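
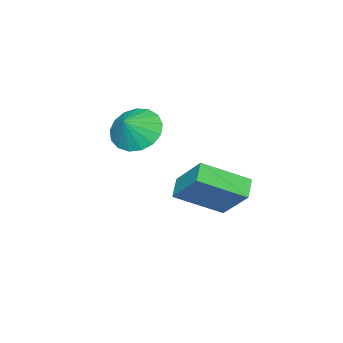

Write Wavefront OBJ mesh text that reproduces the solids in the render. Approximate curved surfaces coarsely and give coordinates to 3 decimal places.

v -3.19 3.714 -1.543
v -3.878 3.442 -1.146
v -2.895 4.805 -0.287
v -3.583 4.533 0.111
v -2.157 2.407 -0.651
v -2.845 2.135 -0.253
v -1.862 3.498 0.606
v -2.55 3.226 1.003
v -3.293 0.279 1.307
v -2.614 0.445 0.649
v -2.547 0.261 2.073
v -2.743 0.866 0.783
v -2.997 1.151 1.038
v -3.32 1.237 1.354
v -3.636 1.103 1.659
v -3.874 0.78 1.884
v -3.979 0.343 1.976
v -3.926 -0.11 1.915
v -3.729 -0.473 1.715
v -3.432 -0.665 1.421
v -3.103 -0.64 1.101
v -2.818 -0.405 0.828
v -2.641 -0.013 0.665
f 2 4 1
f 5 2 1
f 1 4 3
f 3 5 1
f 2 8 4
f 6 2 5
f 6 8 2
f 4 8 3
f 7 5 3
f 3 8 7
f 7 6 5
f 8 6 7
f 10 9 12
f 10 12 11
f 12 9 13
f 12 13 11
f 13 9 14
f 13 14 11
f 14 9 15
f 14 15 11
f 15 9 16
f 15 16 11
f 16 9 17
f 16 17 11
f 17 9 18
f 17 18 11
f 18 9 19
f 18 19 11
f 19 9 20
f 19 20 11
f 20 9 21
f 20 21 11
f 21 9 22
f 21 22 11
f 22 9 23
f 22 23 11
f 23 9 10
f 23 10 11



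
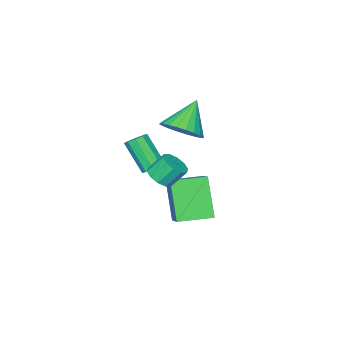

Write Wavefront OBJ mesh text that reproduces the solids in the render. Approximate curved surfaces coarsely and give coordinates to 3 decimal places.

v -0.411 -0.395 -1.899
v 0.61 0.873 -0.862
v 0.221 0.61 -3.751
v 1.242 1.878 -2.714
v 0.898 -1.378 -1.986
v 1.919 -0.11 -0.949
v 1.53 -0.373 -3.838
v 2.551 0.895 -2.801
v 1.562 -1.446 -0.929
v 2.124 -1.374 -0.872
v 2.121 -2.483 0.546
v 1.558 -2.554 0.489
v 1.934 -1.106 -0.663
v 1.931 -2.215 0.755
v 1.569 -0.997 -0.578
v 1.566 -2.105 0.84
v 1.201 -1.097 -0.658
v 1.198 -2.206 0.761
v 1.002 -1.361 -0.864
v 0.999 -2.47 0.554
v 1.064 -1.664 -1.101
v 1.061 -2.773 0.317
v 1.359 -1.865 -1.258
v 1.356 -2.974 0.161
v 1.749 -1.87 -1.26
v 1.746 -2.979 0.158
v 2.051 -1.676 -1.108
v 2.048 -2.785 0.31
v 3.922 1.224 0.836
v 4.351 0.921 1.252
v 3.867 1.372 2.08
v 3.438 1.676 1.664
v 4.512 1.287 1.147
v 4.028 1.739 1.975
v 4.448 1.63 0.923
v 3.964 2.081 1.751
v 4.183 1.817 0.666
v 3.7 2.269 1.493
v 3.819 1.778 0.474
v 3.335 2.23 1.301
v 3.493 1.528 0.42
v 3.009 1.979 1.248
v 3.332 1.161 0.525
v 2.848 1.613 1.353
v 3.396 0.819 0.749
v 2.912 1.27 1.577
v 3.66 0.631 1.007
v 3.177 1.083 1.834
v 4.025 0.67 1.199
v 3.541 1.122 2.026
v -1.542 -2.758 -0.476
v -1.031 -2.001 0.118
v -2.798 -3.002 0.916
v -1.313 -1.763 -0.095
v -1.629 -1.678 -0.365
v -1.933 -1.756 -0.653
v -2.177 -1.987 -0.913
v -2.324 -2.336 -1.107
v -2.352 -2.749 -1.205
v -2.258 -3.163 -1.192
v -2.054 -3.516 -1.07
v -1.772 -3.753 -0.857
v -1.455 -3.839 -0.586
v -1.152 -3.761 -0.299
v -0.908 -3.529 -0.038
v -0.761 -3.181 0.155
v -0.732 -2.768 0.253
v -0.827 -2.354 0.24
f 2 4 1
f 5 2 1
f 1 4 3
f 3 5 1
f 2 8 4
f 6 2 5
f 6 8 2
f 4 8 3
f 7 5 3
f 3 8 7
f 7 6 5
f 8 6 7
f 10 9 13
f 10 13 11
f 11 13 14
f 11 14 12
f 13 9 15
f 13 15 14
f 14 15 16
f 14 16 12
f 15 9 17
f 15 17 16
f 16 17 18
f 16 18 12
f 17 9 19
f 17 19 18
f 18 19 20
f 18 20 12
f 19 9 21
f 19 21 20
f 20 21 22
f 20 22 12
f 21 9 23
f 21 23 22
f 22 23 24
f 22 24 12
f 23 9 25
f 23 25 24
f 24 25 26
f 24 26 12
f 25 9 27
f 25 27 26
f 26 27 28
f 26 28 12
f 27 9 10
f 27 10 28
f 28 10 11
f 28 11 12
f 30 29 33
f 30 33 31
f 31 33 34
f 31 34 32
f 33 29 35
f 33 35 34
f 34 35 36
f 34 36 32
f 35 29 37
f 35 37 36
f 36 37 38
f 36 38 32
f 37 29 39
f 37 39 38
f 38 39 40
f 38 40 32
f 39 29 41
f 39 41 40
f 40 41 42
f 40 42 32
f 41 29 43
f 41 43 42
f 42 43 44
f 42 44 32
f 43 29 45
f 43 45 44
f 44 45 46
f 44 46 32
f 45 29 47
f 45 47 46
f 46 47 48
f 46 48 32
f 47 29 49
f 47 49 48
f 48 49 50
f 48 50 32
f 49 29 30
f 49 30 50
f 50 30 31
f 50 31 32
f 52 51 54
f 52 54 53
f 54 51 55
f 54 55 53
f 55 51 56
f 55 56 53
f 56 51 57
f 56 57 53
f 57 51 58
f 57 58 53
f 58 51 59
f 58 59 53
f 59 51 60
f 59 60 53
f 60 51 61
f 60 61 53
f 61 51 62
f 61 62 53
f 62 51 63
f 62 63 53
f 63 51 64
f 63 64 53
f 64 51 65
f 64 65 53
f 65 51 66
f 65 66 53
f 66 51 67
f 66 67 53
f 67 51 68
f 67 68 53
f 68 51 52
f 68 52 53



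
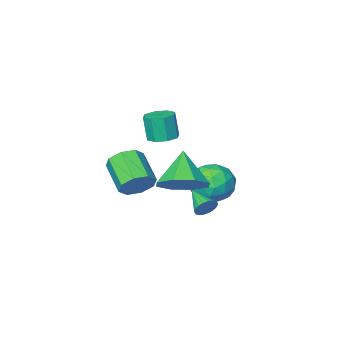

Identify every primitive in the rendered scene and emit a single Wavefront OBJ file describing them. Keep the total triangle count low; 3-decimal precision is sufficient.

v 0.843 -1.519 1.374
v 1.498 -1.735 1.136
v 1.333 -2.998 1.828
v 0.677 -2.781 2.066
v 1.526 -1.469 1.626
v 1.36 -2.732 2.319
v 1.153 -1.233 1.969
v 0.988 -2.496 2.662
v 0.599 -1.163 1.963
v 0.433 -2.426 2.656
v 0.187 -1.302 1.612
v 0.022 -2.565 2.304
v 0.16 -1.568 1.121
v -0.006 -2.831 1.814
v 0.532 -1.804 0.778
v 0.367 -3.067 1.471
v 1.087 -1.874 0.784
v 0.921 -3.137 1.477
v -4.087 -3.241 -1.535
v -3.179 -3.599 -1.691
v -4.361 -4.401 -0.469
v -3.453 -4.759 -0.625
v -3.571 -3.89 -0.168
v -3.401 -3.173 -0.827
v -4.139 -4.827 -1.333
v -3.969 -4.11 -1.992
v -3.211 -4.579 -1.566
v -2.86 -4 -0.846
v -4.68 -4 -1.314
v -4.329 -3.421 -0.594
v -3.609 -3.318 -1.707
v -3.931 -4.682 -0.453
v -4 -4.171 -0.185
v -3.466 -4.382 -0.276
v -3.74 -3.068 -1.199
v -3.206 -3.278 -1.29
v -3.436 -3.45 -0.395
v -4.334 -4.722 -0.87
v -3.8 -4.932 -0.961
v -4.074 -3.618 -1.884
v -3.54 -3.829 -1.975
v -4.104 -4.55 -1.765
v -3.094 -4.104 -1.725
v -3.255 -4.786 -1.098
v -3.658 -4.826 -1.514
v -3.558 -4.405 -1.902
v -2.887 -3.764 -1.301
v -3.049 -4.446 -0.675
v -3.118 -3.935 -0.406
v -3.018 -3.514 -0.794
v -2.906 -4.34 -1.228
v -4.491 -3.554 -1.485
v -4.653 -4.236 -0.859
v -4.522 -4.486 -1.366
v -4.422 -4.065 -1.754
v -4.285 -3.214 -1.062
v -4.446 -3.896 -0.435
v -3.982 -3.595 -0.258
v -3.882 -3.174 -0.646
v -4.634 -3.66 -0.932
v -2.584 -2.471 -1.317
v -2.355 -2.31 -0.902
v -2.596 -3.569 -0.883
v -2.571 -2.288 -0.852
v -2.789 -2.302 -0.894
v -2.966 -2.349 -1.019
v -3.068 -2.421 -1.203
v -3.074 -2.503 -1.41
v -2.983 -2.578 -1.599
v -2.812 -2.633 -1.731
v -2.597 -2.655 -1.782
v -2.379 -2.641 -1.74
v -2.201 -2.593 -1.615
v -2.099 -2.522 -1.43
v -2.094 -2.44 -1.223
v -2.185 -2.365 -1.035
v -1.207 -1.842 0.651
v -0.538 -1.412 1.322
v -1.773 -2.798 1.829
v -1.235 -1.028 1.298
v -1.915 -1.121 0.896
v -2.18 -1.636 0.35
v -1.875 -2.271 -0.02
v -1.178 -2.655 0.004
v -0.498 -2.562 0.406
v -0.233 -2.048 0.952
v -1.027 -2.972 2.658
v -0.708 -3.477 2.537
v -0.674 -3.714 3.621
v -0.993 -3.208 3.742
v -0.434 -3.106 2.61
v -0.4 -3.343 3.694
v -0.507 -2.656 2.711
v -0.473 -2.893 3.794
v -0.885 -2.391 2.78
v -0.851 -2.628 3.864
v -1.346 -2.466 2.779
v -1.312 -2.703 3.863
v -1.62 -2.837 2.706
v -1.586 -3.074 3.79
v -1.547 -3.287 2.606
v -1.513 -3.524 3.689
v -1.169 -3.552 2.536
v -1.135 -3.789 3.62
f 2 1 5
f 2 5 3
f 3 5 6
f 3 6 4
f 5 1 7
f 5 7 6
f 6 7 8
f 6 8 4
f 7 1 9
f 7 9 8
f 8 9 10
f 8 10 4
f 9 1 11
f 9 11 10
f 10 11 12
f 10 12 4
f 11 1 13
f 11 13 12
f 12 13 14
f 12 14 4
f 13 1 15
f 13 15 14
f 14 15 16
f 14 16 4
f 15 1 17
f 15 17 16
f 16 17 18
f 16 18 4
f 17 1 2
f 17 2 18
f 18 2 3
f 18 3 4
f 19 56 35
f 56 30 59
f 35 59 24
f 56 59 35
f 19 35 31
f 35 24 36
f 31 36 20
f 35 36 31
f 19 31 40
f 31 20 41
f 40 41 26
f 31 41 40
f 19 40 52
f 40 26 55
f 52 55 29
f 40 55 52
f 19 52 56
f 52 29 60
f 56 60 30
f 52 60 56
f 20 36 47
f 36 24 50
f 47 50 28
f 36 50 47
f 24 59 37
f 59 30 58
f 37 58 23
f 59 58 37
f 30 60 57
f 60 29 53
f 57 53 21
f 60 53 57
f 29 55 54
f 55 26 42
f 54 42 25
f 55 42 54
f 26 41 46
f 41 20 43
f 46 43 27
f 41 43 46
f 22 48 34
f 48 28 49
f 34 49 23
f 48 49 34
f 22 34 32
f 34 23 33
f 32 33 21
f 34 33 32
f 22 32 39
f 32 21 38
f 39 38 25
f 32 38 39
f 22 39 44
f 39 25 45
f 44 45 27
f 39 45 44
f 22 44 48
f 44 27 51
f 48 51 28
f 44 51 48
f 23 49 37
f 49 28 50
f 37 50 24
f 49 50 37
f 21 33 57
f 33 23 58
f 57 58 30
f 33 58 57
f 25 38 54
f 38 21 53
f 54 53 29
f 38 53 54
f 27 45 46
f 45 25 42
f 46 42 26
f 45 42 46
f 28 51 47
f 51 27 43
f 47 43 20
f 51 43 47
f 62 61 64
f 62 64 63
f 64 61 65
f 64 65 63
f 65 61 66
f 65 66 63
f 66 61 67
f 66 67 63
f 67 61 68
f 67 68 63
f 68 61 69
f 68 69 63
f 69 61 70
f 69 70 63
f 70 61 71
f 70 71 63
f 71 61 72
f 71 72 63
f 72 61 73
f 72 73 63
f 73 61 74
f 73 74 63
f 74 61 75
f 74 75 63
f 75 61 76
f 75 76 63
f 76 61 62
f 76 62 63
f 78 77 80
f 78 80 79
f 80 77 81
f 80 81 79
f 81 77 82
f 81 82 79
f 82 77 83
f 82 83 79
f 83 77 84
f 83 84 79
f 84 77 85
f 84 85 79
f 85 77 86
f 85 86 79
f 86 77 78
f 86 78 79
f 88 87 91
f 88 91 89
f 89 91 92
f 89 92 90
f 91 87 93
f 91 93 92
f 92 93 94
f 92 94 90
f 93 87 95
f 93 95 94
f 94 95 96
f 94 96 90
f 95 87 97
f 95 97 96
f 96 97 98
f 96 98 90
f 97 87 99
f 97 99 98
f 98 99 100
f 98 100 90
f 99 87 101
f 99 101 100
f 100 101 102
f 100 102 90
f 101 87 103
f 101 103 102
f 102 103 104
f 102 104 90
f 103 87 88
f 103 88 104
f 104 88 89
f 104 89 90



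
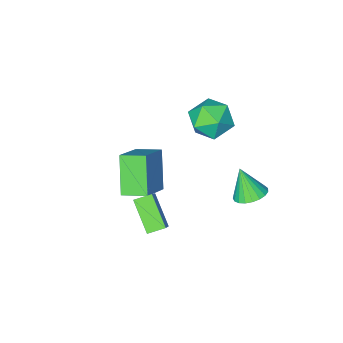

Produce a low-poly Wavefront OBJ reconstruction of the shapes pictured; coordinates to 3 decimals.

v -0.076 -3.074 -1.374
v 1.288 -2.255 -0.247
v -0.867 -2.167 -1.075
v 0.497 -1.348 0.052
v 0.583 -1.972 -2.972
v 1.947 -1.153 -1.845
v -0.208 -1.065 -2.673
v 1.156 -0.246 -1.546
v -2.214 1.393 3.084
v -1.366 1.412 3.791
v -1.814 -0.292 2.649
v -0.966 -0.273 3.356
v -2.002 -0.256 3.736
v -2.25 0.786 4.005
v -0.93 0.334 2.435
v -1.178 1.376 2.704
v -0.573 0.758 3.39
v -1.235 0.393 4.194
v -1.945 0.727 2.246
v -2.607 0.362 3.05
v -1.82 3.201 -0.02
v -1.044 3.113 -0.141
v -1.68 2.559 1.34
v -1.058 3.409 0.001
v -1.204 3.67 0.138
v -1.456 3.849 0.249
v -1.771 3.916 0.313
v -2.094 3.86 0.32
v -2.37 3.689 0.268
v -2.551 3.435 0.166
v -2.606 3.14 0.032
v -2.524 2.855 -0.111
v -2.321 2.631 -0.238
v -2.031 2.505 -0.327
v -1.704 2.499 -0.363
v -1.398 2.615 -0.34
v -1.164 2.832 -0.261
v 1.226 1.497 -2.117
v 1.024 0.149 -1.052
v 2.088 2.576 -0.589
v 1.886 1.228 0.477
v 1.974 1.212 -2.337
v 1.772 -0.136 -1.271
v 2.836 2.291 -0.808
v 2.634 0.943 0.257
f 2 4 1
f 5 2 1
f 1 4 3
f 3 5 1
f 2 8 4
f 6 2 5
f 6 8 2
f 4 8 3
f 7 5 3
f 3 8 7
f 7 6 5
f 8 6 7
f 9 20 14
f 9 14 10
f 9 10 16
f 9 16 19
f 9 19 20
f 10 14 18
f 14 20 13
f 20 19 11
f 19 16 15
f 16 10 17
f 12 18 13
f 12 13 11
f 12 11 15
f 12 15 17
f 12 17 18
f 13 18 14
f 11 13 20
f 15 11 19
f 17 15 16
f 18 17 10
f 22 21 24
f 22 24 23
f 24 21 25
f 24 25 23
f 25 21 26
f 25 26 23
f 26 21 27
f 26 27 23
f 27 21 28
f 27 28 23
f 28 21 29
f 28 29 23
f 29 21 30
f 29 30 23
f 30 21 31
f 30 31 23
f 31 21 32
f 31 32 23
f 32 21 33
f 32 33 23
f 33 21 34
f 33 34 23
f 34 21 35
f 34 35 23
f 35 21 36
f 35 36 23
f 36 21 37
f 36 37 23
f 37 21 22
f 37 22 23
f 39 41 38
f 42 39 38
f 38 41 40
f 40 42 38
f 39 45 41
f 43 39 42
f 43 45 39
f 41 45 40
f 44 42 40
f 40 45 44
f 44 43 42
f 45 43 44



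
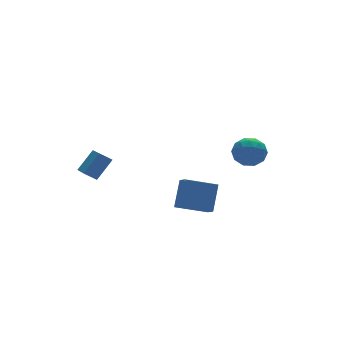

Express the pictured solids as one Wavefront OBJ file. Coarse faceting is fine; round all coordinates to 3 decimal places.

v 0.259 -3.737 0.291
v 0.147 -4.543 0.781
v -1.567 -3.118 0.892
v -1.68 -3.924 1.382
v 1.06 -2.896 1.858
v 0.947 -3.702 2.348
v -0.767 -2.277 2.459
v -0.879 -3.083 2.949
v -4.212 1.428 1.593
v -4.884 1.766 2.124
v -3.844 3.088 1.004
v -4.516 3.426 1.534
v -3.104 1.634 2.866
v -3.776 1.972 3.396
v -2.736 3.294 2.276
v -3.408 3.632 2.807
v 2.724 -2.29 3.575
v 3.382 -1.895 2.782
v 4.158 -2.745 4.538
v 4.816 -2.35 3.745
v 4.204 -1.658 4.35
v 3.318 -1.377 3.755
v 4.222 -3.263 3.565
v 3.336 -2.982 2.97
v 4.308 -2.496 2.776
v 4.297 -1.504 3.26
v 3.243 -3.136 4.06
v 3.232 -2.144 4.544
v 2.927 -2.053 3.094
v 4.613 -2.587 4.226
v 4.253 -2.181 4.582
v 4.64 -1.948 4.115
v 2.889 -1.748 3.666
v 3.276 -1.516 3.2
v 3.76 -1.377 4.121
v 4.264 -3.124 4.12
v 4.651 -2.892 3.654
v 2.9 -2.692 3.205
v 3.287 -2.459 2.738
v 3.78 -3.263 3.199
v 3.858 -2.174 2.624
v 4.701 -2.441 3.19
v 4.352 -2.978 3.084
v 3.831 -2.813 2.735
v 3.851 -1.591 2.909
v 4.695 -1.858 3.475
v 4.335 -1.452 3.831
v 3.814 -1.286 3.481
v 4.396 -1.944 2.905
v 2.845 -2.782 3.845
v 3.689 -3.049 4.411
v 3.726 -3.354 3.839
v 3.205 -3.188 3.489
v 2.839 -2.199 4.13
v 3.682 -2.466 4.696
v 3.709 -1.827 4.585
v 3.188 -1.662 4.236
v 3.144 -2.696 4.415
f 2 4 1
f 5 2 1
f 1 4 3
f 3 5 1
f 2 8 4
f 6 2 5
f 6 8 2
f 4 8 3
f 7 5 3
f 3 8 7
f 7 6 5
f 8 6 7
f 10 12 9
f 13 10 9
f 9 12 11
f 11 13 9
f 10 16 12
f 14 10 13
f 14 16 10
f 12 16 11
f 15 13 11
f 11 16 15
f 15 14 13
f 16 14 15
f 17 54 33
f 54 28 57
f 33 57 22
f 54 57 33
f 17 33 29
f 33 22 34
f 29 34 18
f 33 34 29
f 17 29 38
f 29 18 39
f 38 39 24
f 29 39 38
f 17 38 50
f 38 24 53
f 50 53 27
f 38 53 50
f 17 50 54
f 50 27 58
f 54 58 28
f 50 58 54
f 18 34 45
f 34 22 48
f 45 48 26
f 34 48 45
f 22 57 35
f 57 28 56
f 35 56 21
f 57 56 35
f 28 58 55
f 58 27 51
f 55 51 19
f 58 51 55
f 27 53 52
f 53 24 40
f 52 40 23
f 53 40 52
f 24 39 44
f 39 18 41
f 44 41 25
f 39 41 44
f 20 46 32
f 46 26 47
f 32 47 21
f 46 47 32
f 20 32 30
f 32 21 31
f 30 31 19
f 32 31 30
f 20 30 37
f 30 19 36
f 37 36 23
f 30 36 37
f 20 37 42
f 37 23 43
f 42 43 25
f 37 43 42
f 20 42 46
f 42 25 49
f 46 49 26
f 42 49 46
f 21 47 35
f 47 26 48
f 35 48 22
f 47 48 35
f 19 31 55
f 31 21 56
f 55 56 28
f 31 56 55
f 23 36 52
f 36 19 51
f 52 51 27
f 36 51 52
f 25 43 44
f 43 23 40
f 44 40 24
f 43 40 44
f 26 49 45
f 49 25 41
f 45 41 18
f 49 41 45



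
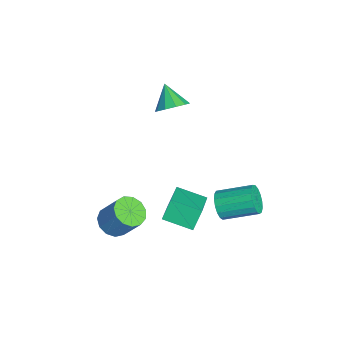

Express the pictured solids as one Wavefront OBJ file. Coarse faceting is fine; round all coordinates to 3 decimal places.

v 3.11 2.846 0.393
v 3.467 3.039 -0.261
v 3.748 4.667 0.373
v 3.39 4.474 1.027
v 3.115 3.124 -0.325
v 3.395 4.753 0.309
v 2.761 3.146 -0.224
v 3.041 4.775 0.41
v 2.487 3.099 0.018
v 2.767 4.727 0.652
v 2.356 2.994 0.346
v 2.636 4.622 0.98
v 2.397 2.855 0.685
v 2.678 4.483 1.319
v 2.602 2.714 0.957
v 2.882 4.342 1.591
v 2.923 2.603 1.1
v 3.204 4.232 1.733
v 3.287 2.548 1.081
v 3.567 4.176 1.714
v 3.611 2.561 0.904
v 3.891 4.189 1.538
v 3.819 2.639 0.611
v 4.099 4.268 1.244
v 3.865 2.765 0.267
v 4.145 4.393 0.901
v 3.738 2.909 -0.047
v 4.018 4.538 0.586
v -1.763 1.105 2.958
v -1.19 0.716 3.45
v -2.737 0.815 3.862
v -1.209 1.221 3.591
v -1.44 1.682 3.491
v -1.794 1.923 3.186
v -2.137 1.851 2.794
v -2.337 1.494 2.465
v -2.318 0.988 2.324
v -2.087 0.527 2.425
v -1.733 0.286 2.729
v -1.39 0.359 3.121
v 2.88 -1.995 -0.709
v 3.358 -2.656 -0.507
v 3.838 -1.906 0.811
v 3.36 -1.245 0.609
v 3.629 -2.37 -0.768
v 4.109 -1.62 0.549
v 3.663 -1.965 -1.011
v 4.143 -1.215 0.306
v 3.448 -1.57 -1.158
v 3.928 -0.82 0.159
v 3.053 -1.309 -1.162
v 3.533 -0.559 0.155
v 2.603 -1.267 -1.022
v 3.083 -0.517 0.295
v 2.241 -1.455 -0.783
v 2.721 -0.705 0.534
v 2.081 -1.815 -0.52
v 2.562 -1.065 0.797
v 2.176 -2.232 -0.317
v 2.656 -1.482 1
v 2.494 -2.574 -0.238
v 2.974 -1.824 1.079
v 2.934 -2.732 -0.309
v 3.414 -1.982 1.008
v 2.386 0.939 1.2
v 4.003 0.543 2.073
v 2.918 2.278 0.822
v 4.535 1.883 1.696
v 2.805 0.497 0.224
v 4.422 0.102 1.098
v 3.337 1.837 -0.153
v 4.954 1.441 0.72
f 2 1 5
f 2 5 3
f 3 5 6
f 3 6 4
f 5 1 7
f 5 7 6
f 6 7 8
f 6 8 4
f 7 1 9
f 7 9 8
f 8 9 10
f 8 10 4
f 9 1 11
f 9 11 10
f 10 11 12
f 10 12 4
f 11 1 13
f 11 13 12
f 12 13 14
f 12 14 4
f 13 1 15
f 13 15 14
f 14 15 16
f 14 16 4
f 15 1 17
f 15 17 16
f 16 17 18
f 16 18 4
f 17 1 19
f 17 19 18
f 18 19 20
f 18 20 4
f 19 1 21
f 19 21 20
f 20 21 22
f 20 22 4
f 21 1 23
f 21 23 22
f 22 23 24
f 22 24 4
f 23 1 25
f 23 25 24
f 24 25 26
f 24 26 4
f 25 1 27
f 25 27 26
f 26 27 28
f 26 28 4
f 27 1 2
f 27 2 28
f 28 2 3
f 28 3 4
f 30 29 32
f 30 32 31
f 32 29 33
f 32 33 31
f 33 29 34
f 33 34 31
f 34 29 35
f 34 35 31
f 35 29 36
f 35 36 31
f 36 29 37
f 36 37 31
f 37 29 38
f 37 38 31
f 38 29 39
f 38 39 31
f 39 29 40
f 39 40 31
f 40 29 30
f 40 30 31
f 42 41 45
f 42 45 43
f 43 45 46
f 43 46 44
f 45 41 47
f 45 47 46
f 46 47 48
f 46 48 44
f 47 41 49
f 47 49 48
f 48 49 50
f 48 50 44
f 49 41 51
f 49 51 50
f 50 51 52
f 50 52 44
f 51 41 53
f 51 53 52
f 52 53 54
f 52 54 44
f 53 41 55
f 53 55 54
f 54 55 56
f 54 56 44
f 55 41 57
f 55 57 56
f 56 57 58
f 56 58 44
f 57 41 59
f 57 59 58
f 58 59 60
f 58 60 44
f 59 41 61
f 59 61 60
f 60 61 62
f 60 62 44
f 61 41 63
f 61 63 62
f 62 63 64
f 62 64 44
f 63 41 42
f 63 42 64
f 64 42 43
f 64 43 44
f 66 68 65
f 69 66 65
f 65 68 67
f 67 69 65
f 66 72 68
f 70 66 69
f 70 72 66
f 68 72 67
f 71 69 67
f 67 72 71
f 71 70 69
f 72 70 71



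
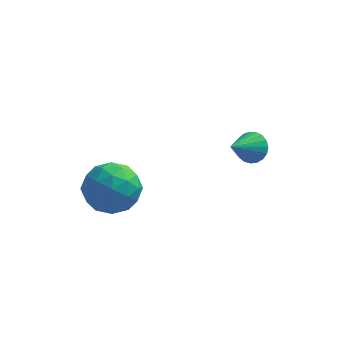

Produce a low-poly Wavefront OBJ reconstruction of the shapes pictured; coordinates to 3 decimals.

v 2.184 3.786 -0.732
v 2.88 3.587 -0.441
v 1.496 2.614 0.112
v 2.776 3.804 -0.224
v 2.57 4.018 -0.095
v 2.297 4.192 -0.076
v 2.004 4.296 -0.17
v 1.743 4.312 -0.362
v 1.558 4.237 -0.617
v 1.481 4.083 -0.893
v 1.526 3.879 -1.14
v 1.685 3.658 -1.317
v 1.93 3.459 -1.393
v 2.219 3.317 -1.355
v 2.502 3.256 -1.208
v 2.73 3.287 -0.98
v 2.864 3.404 -0.709
v -2.061 -0.148 0.552
v -1.419 -1.134 0.094
v -3.661 -0.646 -0.614
v -3.019 -1.632 -1.072
v -3.399 -1.631 0.131
v -2.41 -1.323 0.852
v -2.67 -0.457 -1.372
v -1.681 -0.149 -0.651
v -1.796 -1.324 -1.095
v -2.247 -2.05 -0.167
v -2.833 0.27 -0.353
v -3.284 -0.456 0.575
v -1.6 -0.597 0.425
v -3.48 -1.183 -0.945
v -3.704 -1.182 -0.238
v -3.327 -1.761 -0.508
v -2.182 -0.709 0.871
v -1.805 -1.288 0.601
v -2.969 -1.58 0.623
v -3.275 -0.492 -1.121
v -2.898 -1.071 -1.391
v -1.753 -0.019 -0.012
v -1.376 -0.598 -0.282
v -2.111 -0.2 -1.143
v -1.444 -1.288 -0.543
v -2.385 -1.581 -1.228
v -2.179 -0.891 -1.404
v -1.598 -0.71 -0.981
v -1.709 -1.715 0.003
v -2.65 -2.008 -0.683
v -2.873 -2.007 0.025
v -2.291 -1.826 0.448
v -1.93 -1.827 -0.696
v -2.43 0.228 0.163
v -3.371 -0.065 -0.523
v -2.789 0.046 -0.968
v -2.207 0.227 -0.545
v -2.695 -0.199 0.708
v -3.636 -0.492 0.023
v -3.482 -1.07 0.461
v -2.901 -0.889 0.884
v -3.15 0.047 0.176
f 2 1 4
f 2 4 3
f 4 1 5
f 4 5 3
f 5 1 6
f 5 6 3
f 6 1 7
f 6 7 3
f 7 1 8
f 7 8 3
f 8 1 9
f 8 9 3
f 9 1 10
f 9 10 3
f 10 1 11
f 10 11 3
f 11 1 12
f 11 12 3
f 12 1 13
f 12 13 3
f 13 1 14
f 13 14 3
f 14 1 15
f 14 15 3
f 15 1 16
f 15 16 3
f 16 1 17
f 16 17 3
f 17 1 2
f 17 2 3
f 18 55 34
f 55 29 58
f 34 58 23
f 55 58 34
f 18 34 30
f 34 23 35
f 30 35 19
f 34 35 30
f 18 30 39
f 30 19 40
f 39 40 25
f 30 40 39
f 18 39 51
f 39 25 54
f 51 54 28
f 39 54 51
f 18 51 55
f 51 28 59
f 55 59 29
f 51 59 55
f 19 35 46
f 35 23 49
f 46 49 27
f 35 49 46
f 23 58 36
f 58 29 57
f 36 57 22
f 58 57 36
f 29 59 56
f 59 28 52
f 56 52 20
f 59 52 56
f 28 54 53
f 54 25 41
f 53 41 24
f 54 41 53
f 25 40 45
f 40 19 42
f 45 42 26
f 40 42 45
f 21 47 33
f 47 27 48
f 33 48 22
f 47 48 33
f 21 33 31
f 33 22 32
f 31 32 20
f 33 32 31
f 21 31 38
f 31 20 37
f 38 37 24
f 31 37 38
f 21 38 43
f 38 24 44
f 43 44 26
f 38 44 43
f 21 43 47
f 43 26 50
f 47 50 27
f 43 50 47
f 22 48 36
f 48 27 49
f 36 49 23
f 48 49 36
f 20 32 56
f 32 22 57
f 56 57 29
f 32 57 56
f 24 37 53
f 37 20 52
f 53 52 28
f 37 52 53
f 26 44 45
f 44 24 41
f 45 41 25
f 44 41 45
f 27 50 46
f 50 26 42
f 46 42 19
f 50 42 46



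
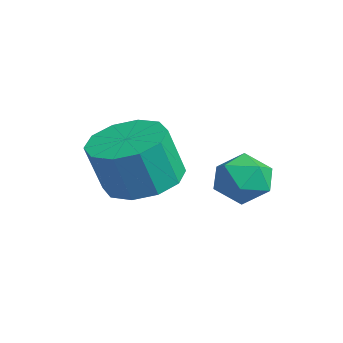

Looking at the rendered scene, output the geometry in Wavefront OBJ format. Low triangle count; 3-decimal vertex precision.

v -0.304 2.609 -1.644
v 0.389 3.009 -1.42
v 0.411 1.491 -1.86
v 1.104 1.891 -1.636
v 0.522 1.718 -1.068
v 0.08 2.409 -0.935
v 0.72 2.091 -2.345
v 0.278 2.782 -2.212
v 1.022 2.688 -1.853
v 0.899 2.458 -1.064
v -0.099 2.042 -2.216
v -0.222 1.812 -1.427
v -1.902 0.543 -2.356
v -0.824 0.534 -2.434
v -0.721 0.027 -0.941
v -1.798 0.037 -0.864
v -1.01 1.137 -2.217
v -0.907 0.63 -0.724
v -1.536 1.513 -2.052
v -1.433 1.006 -0.559
v -2.202 1.519 -2.004
v -2.099 1.012 -0.511
v -2.753 1.153 -2.091
v -2.65 0.646 -0.598
v -2.979 0.553 -2.279
v -2.876 0.046 -0.786
v -2.793 -0.05 -2.496
v -2.69 -0.557 -1.003
v -2.267 -0.426 -2.661
v -2.164 -0.933 -1.168
v -1.601 -0.432 -2.709
v -1.498 -0.939 -1.216
v -1.05 -0.066 -2.622
v -0.947 -0.573 -1.129
f 1 12 6
f 1 6 2
f 1 2 8
f 1 8 11
f 1 11 12
f 2 6 10
f 6 12 5
f 12 11 3
f 11 8 7
f 8 2 9
f 4 10 5
f 4 5 3
f 4 3 7
f 4 7 9
f 4 9 10
f 5 10 6
f 3 5 12
f 7 3 11
f 9 7 8
f 10 9 2
f 14 13 17
f 14 17 15
f 15 17 18
f 15 18 16
f 17 13 19
f 17 19 18
f 18 19 20
f 18 20 16
f 19 13 21
f 19 21 20
f 20 21 22
f 20 22 16
f 21 13 23
f 21 23 22
f 22 23 24
f 22 24 16
f 23 13 25
f 23 25 24
f 24 25 26
f 24 26 16
f 25 13 27
f 25 27 26
f 26 27 28
f 26 28 16
f 27 13 29
f 27 29 28
f 28 29 30
f 28 30 16
f 29 13 31
f 29 31 30
f 30 31 32
f 30 32 16
f 31 13 33
f 31 33 32
f 32 33 34
f 32 34 16
f 33 13 14
f 33 14 34
f 34 14 15
f 34 15 16



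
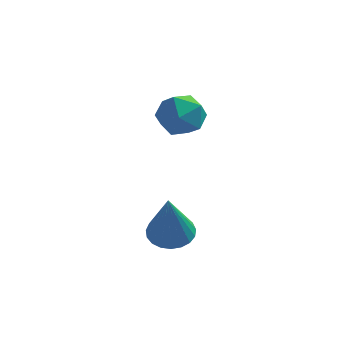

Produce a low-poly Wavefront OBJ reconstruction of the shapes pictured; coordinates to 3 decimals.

v -2.277 0.694 -1.534
v -1.767 1.17 -1.356
v -2.103 -0.174 0.294
v -2.016 1.309 -1.266
v -2.311 1.342 -1.222
v -2.599 1.263 -1.233
v -2.832 1.085 -1.295
v -2.969 0.84 -1.398
v -2.986 0.569 -1.525
v -2.881 0.32 -1.653
v -2.671 0.136 -1.761
v -2.393 0.048 -1.829
v -2.095 0.071 -1.846
v -1.829 0.203 -1.809
v -1.64 0.419 -1.725
v -1.561 0.682 -1.607
v -1.606 0.948 -1.477
v -2.779 4.564 2.058
v -2.236 4.423 1.376
v -3.564 3.437 1.664
v -3.021 3.296 0.982
v -2.739 3.157 1.808
v -2.253 3.854 2.051
v -3.547 4.006 0.989
v -3.061 4.703 1.232
v -2.71 4.078 0.715
v -2.211 3.554 1.221
v -3.589 4.306 1.819
v -3.09 3.782 2.325
f 2 1 4
f 2 4 3
f 4 1 5
f 4 5 3
f 5 1 6
f 5 6 3
f 6 1 7
f 6 7 3
f 7 1 8
f 7 8 3
f 8 1 9
f 8 9 3
f 9 1 10
f 9 10 3
f 10 1 11
f 10 11 3
f 11 1 12
f 11 12 3
f 12 1 13
f 12 13 3
f 13 1 14
f 13 14 3
f 14 1 15
f 14 15 3
f 15 1 16
f 15 16 3
f 16 1 17
f 16 17 3
f 17 1 2
f 17 2 3
f 18 29 23
f 18 23 19
f 18 19 25
f 18 25 28
f 18 28 29
f 19 23 27
f 23 29 22
f 29 28 20
f 28 25 24
f 25 19 26
f 21 27 22
f 21 22 20
f 21 20 24
f 21 24 26
f 21 26 27
f 22 27 23
f 20 22 29
f 24 20 28
f 26 24 25
f 27 26 19



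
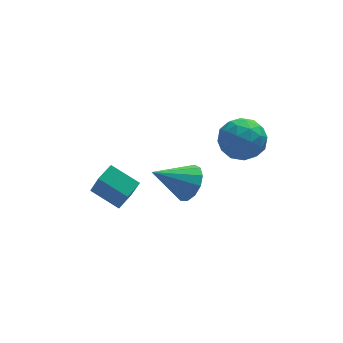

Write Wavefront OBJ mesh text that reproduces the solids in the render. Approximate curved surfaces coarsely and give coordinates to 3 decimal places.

v 2.325 3.298 -2.4
v 2.858 2.889 -1.593
v 0.555 3.362 -1.2
v 2.91 3.477 -1.547
v 2.777 4.008 -1.772
v 2.5 4.313 -2.197
v 2.168 4.296 -2.686
v 1.885 3.962 -3.084
v 1.742 3.417 -3.266
v 1.785 2.835 -3.172
v 1.998 2.399 -2.834
v 2.316 2.249 -2.358
v 2.636 2.432 -1.895
v -1.354 1.899 -2.081
v -1.135 1.095 -0.508
v -2.438 2.903 -1.418
v -2.219 2.1 0.155
v -0.621 2.54 -1.855
v -0.402 1.737 -0.282
v -1.705 3.545 -1.192
v -1.486 2.741 0.381
v 4.569 0.774 3.9
v 4.986 0.217 2.95
v 2.794 0.283 3.41
v 3.211 -0.274 2.46
v 3.424 -0.704 3.535
v 4.521 -0.401 3.838
v 3.259 0.901 2.522
v 4.356 1.204 2.825
v 4.176 0.295 2.098
v 4.278 -0.697 2.724
v 3.502 1.197 3.636
v 3.604 0.205 4.262
v 4.933 0.539 3.468
v 2.847 -0.039 2.892
v 2.972 -0.292 3.524
v 3.217 -0.619 2.966
v 4.66 0.176 3.99
v 4.905 -0.152 3.431
v 3.987 -0.694 3.776
v 2.875 0.652 2.929
v 3.12 0.324 2.37
v 4.563 1.119 3.394
v 4.808 0.792 2.836
v 3.793 1.194 2.584
v 4.702 0.257 2.409
v 3.659 -0.032 2.121
v 3.687 0.659 2.157
v 4.332 0.838 2.335
v 4.762 -0.326 2.777
v 3.719 -0.615 2.489
v 3.844 -0.868 3.121
v 4.489 -0.689 3.299
v 4.286 -0.28 2.276
v 4.061 1.115 3.871
v 3.018 0.826 3.583
v 3.291 1.189 3.061
v 3.936 1.368 3.239
v 4.121 0.532 4.239
v 3.078 0.243 3.951
v 3.448 -0.338 4.025
v 4.093 -0.159 4.203
v 3.494 0.78 4.084
f 2 1 4
f 2 4 3
f 4 1 5
f 4 5 3
f 5 1 6
f 5 6 3
f 6 1 7
f 6 7 3
f 7 1 8
f 7 8 3
f 8 1 9
f 8 9 3
f 9 1 10
f 9 10 3
f 10 1 11
f 10 11 3
f 11 1 12
f 11 12 3
f 12 1 13
f 12 13 3
f 13 1 2
f 13 2 3
f 15 17 14
f 18 15 14
f 14 17 16
f 16 18 14
f 15 21 17
f 19 15 18
f 19 21 15
f 17 21 16
f 20 18 16
f 16 21 20
f 20 19 18
f 21 19 20
f 22 59 38
f 59 33 62
f 38 62 27
f 59 62 38
f 22 38 34
f 38 27 39
f 34 39 23
f 38 39 34
f 22 34 43
f 34 23 44
f 43 44 29
f 34 44 43
f 22 43 55
f 43 29 58
f 55 58 32
f 43 58 55
f 22 55 59
f 55 32 63
f 59 63 33
f 55 63 59
f 23 39 50
f 39 27 53
f 50 53 31
f 39 53 50
f 27 62 40
f 62 33 61
f 40 61 26
f 62 61 40
f 33 63 60
f 63 32 56
f 60 56 24
f 63 56 60
f 32 58 57
f 58 29 45
f 57 45 28
f 58 45 57
f 29 44 49
f 44 23 46
f 49 46 30
f 44 46 49
f 25 51 37
f 51 31 52
f 37 52 26
f 51 52 37
f 25 37 35
f 37 26 36
f 35 36 24
f 37 36 35
f 25 35 42
f 35 24 41
f 42 41 28
f 35 41 42
f 25 42 47
f 42 28 48
f 47 48 30
f 42 48 47
f 25 47 51
f 47 30 54
f 51 54 31
f 47 54 51
f 26 52 40
f 52 31 53
f 40 53 27
f 52 53 40
f 24 36 60
f 36 26 61
f 60 61 33
f 36 61 60
f 28 41 57
f 41 24 56
f 57 56 32
f 41 56 57
f 30 48 49
f 48 28 45
f 49 45 29
f 48 45 49
f 31 54 50
f 54 30 46
f 50 46 23
f 54 46 50



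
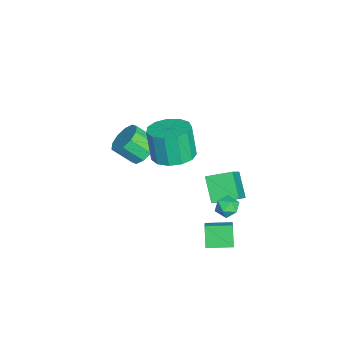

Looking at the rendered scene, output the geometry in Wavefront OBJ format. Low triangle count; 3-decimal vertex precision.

v -0.74 0.95 -0.305
v -0.202 1.236 -0.563
v -0.118 0.364 0.343
v 0.42 0.65 0.085
v 0.006 1.003 0.463
v -0.378 1.365 0.063
v 0.058 0.235 -0.283
v -0.326 0.597 -0.683
v 0.292 0.794 -0.549
v 0.26 1.269 -0.088
v -0.58 0.331 -0.132
v -0.612 0.806 0.329
v -0.714 -1.771 3.085
v 0.119 -2.456 3.144
v -0.213 -2.714 4.853
v -1.046 -2.029 4.795
v 0.342 -1.904 3.27
v 0.01 -2.162 4.979
v 0.229 -1.31 3.338
v -0.103 -1.568 5.047
v -0.183 -0.862 3.326
v -0.515 -1.12 5.035
v -0.764 -0.703 3.237
v -1.095 -0.961 4.946
v -1.329 -0.883 3.1
v -1.66 -1.141 4.809
v -1.699 -1.345 2.959
v -2.03 -1.603 4.668
v -1.756 -1.942 2.857
v -2.087 -2.2 4.567
v -1.483 -2.485 2.829
v -1.814 -2.743 4.538
v -0.965 -2.801 2.881
v -1.297 -3.059 4.59
v -0.368 -2.79 2.999
v -0.7 -3.048 4.708
v -3.213 0.22 -2.789
v -4.266 -0.175 -1.722
v -3.315 1.54 -2.401
v -4.367 1.146 -1.334
v -1.833 -0.046 -1.526
v -2.885 -0.44 -0.459
v -1.934 1.275 -1.138
v -2.987 0.88 -0.071
v -3.8 -3.481 0.506
v -2.875 -3.429 0.583
v -2.895 -4.427 1.492
v -3.82 -4.479 1.414
v -3.106 -3.072 0.97
v -3.125 -4.07 1.878
v -3.602 -2.871 1.179
v -3.621 -3.869 2.088
v -4.173 -2.903 1.132
v -4.193 -3.901 2.04
v -4.603 -3.156 0.845
v -4.623 -4.154 1.754
v -4.725 -3.533 0.428
v -4.745 -4.531 1.337
v -4.495 -3.89 0.042
v -4.514 -4.888 0.95
v -3.999 -4.091 -0.168
v -4.018 -5.089 0.741
v -3.427 -4.059 -0.12
v -3.447 -5.057 0.788
v -2.997 -3.806 0.166
v -3.017 -4.804 1.075
v 0.06 -0.17 -2.983
v -0.621 -0.274 -1.952
v -0.054 1.154 -2.924
v -0.735 1.05 -1.893
v 0.775 -0.13 -2.507
v 0.094 -0.234 -1.476
v 0.661 1.194 -2.448
v -0.02 1.09 -1.417
f 1 12 6
f 1 6 2
f 1 2 8
f 1 8 11
f 1 11 12
f 2 6 10
f 6 12 5
f 12 11 3
f 11 8 7
f 8 2 9
f 4 10 5
f 4 5 3
f 4 3 7
f 4 7 9
f 4 9 10
f 5 10 6
f 3 5 12
f 7 3 11
f 9 7 8
f 10 9 2
f 14 13 17
f 14 17 15
f 15 17 18
f 15 18 16
f 17 13 19
f 17 19 18
f 18 19 20
f 18 20 16
f 19 13 21
f 19 21 20
f 20 21 22
f 20 22 16
f 21 13 23
f 21 23 22
f 22 23 24
f 22 24 16
f 23 13 25
f 23 25 24
f 24 25 26
f 24 26 16
f 25 13 27
f 25 27 26
f 26 27 28
f 26 28 16
f 27 13 29
f 27 29 28
f 28 29 30
f 28 30 16
f 29 13 31
f 29 31 30
f 30 31 32
f 30 32 16
f 31 13 33
f 31 33 32
f 32 33 34
f 32 34 16
f 33 13 35
f 33 35 34
f 34 35 36
f 34 36 16
f 35 13 14
f 35 14 36
f 36 14 15
f 36 15 16
f 38 40 37
f 41 38 37
f 37 40 39
f 39 41 37
f 38 44 40
f 42 38 41
f 42 44 38
f 40 44 39
f 43 41 39
f 39 44 43
f 43 42 41
f 44 42 43
f 46 45 49
f 46 49 47
f 47 49 50
f 47 50 48
f 49 45 51
f 49 51 50
f 50 51 52
f 50 52 48
f 51 45 53
f 51 53 52
f 52 53 54
f 52 54 48
f 53 45 55
f 53 55 54
f 54 55 56
f 54 56 48
f 55 45 57
f 55 57 56
f 56 57 58
f 56 58 48
f 57 45 59
f 57 59 58
f 58 59 60
f 58 60 48
f 59 45 61
f 59 61 60
f 60 61 62
f 60 62 48
f 61 45 63
f 61 63 62
f 62 63 64
f 62 64 48
f 63 45 65
f 63 65 64
f 64 65 66
f 64 66 48
f 65 45 46
f 65 46 66
f 66 46 47
f 66 47 48
f 68 70 67
f 71 68 67
f 67 70 69
f 69 71 67
f 68 74 70
f 72 68 71
f 72 74 68
f 70 74 69
f 73 71 69
f 69 74 73
f 73 72 71
f 74 72 73



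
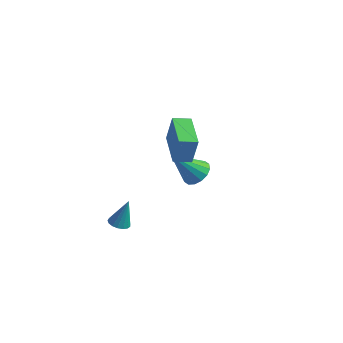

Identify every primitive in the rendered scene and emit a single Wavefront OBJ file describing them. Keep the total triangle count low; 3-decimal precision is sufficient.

v -2.434 -4.197 -3.662
v -1.895 -4.018 -3.82
v -2.126 -3.783 -2.138
v -2.055 -3.787 -3.851
v -2.301 -3.65 -3.838
v -2.579 -3.639 -3.785
v -2.823 -3.756 -3.704
v -2.978 -3.973 -3.614
v -3.008 -4.243 -3.534
v -2.907 -4.502 -3.484
v -2.698 -4.691 -3.475
v -2.428 -4.767 -3.509
v -2.16 -4.713 -3.578
v -1.954 -4.54 -3.666
v -1.858 -4.29 -3.754
v -1.983 -0.725 0.77
v -1.661 -0.663 2.346
v -1.297 -0.059 0.604
v -0.976 0.003 2.18
v -0.564 -2.243 0.54
v -0.243 -2.181 2.116
v 0.121 -1.577 0.374
v 0.443 -1.515 1.95
v -2.51 2.86 -4.434
v -1.834 2.297 -4.412
v -3.43 1.82 -2.766
v -1.714 2.637 -4.133
v -1.807 3.037 -3.935
v -2.088 3.389 -3.871
v -2.483 3.6 -3.957
v -2.885 3.612 -4.171
v -3.186 3.423 -4.456
v -3.307 3.083 -4.734
v -3.214 2.683 -4.932
v -2.932 2.331 -4.996
v -2.537 2.121 -4.91
v -2.135 2.108 -4.696
f 2 1 4
f 2 4 3
f 4 1 5
f 4 5 3
f 5 1 6
f 5 6 3
f 6 1 7
f 6 7 3
f 7 1 8
f 7 8 3
f 8 1 9
f 8 9 3
f 9 1 10
f 9 10 3
f 10 1 11
f 10 11 3
f 11 1 12
f 11 12 3
f 12 1 13
f 12 13 3
f 13 1 14
f 13 14 3
f 14 1 15
f 14 15 3
f 15 1 2
f 15 2 3
f 17 19 16
f 20 17 16
f 16 19 18
f 18 20 16
f 17 23 19
f 21 17 20
f 21 23 17
f 19 23 18
f 22 20 18
f 18 23 22
f 22 21 20
f 23 21 22
f 25 24 27
f 25 27 26
f 27 24 28
f 27 28 26
f 28 24 29
f 28 29 26
f 29 24 30
f 29 30 26
f 30 24 31
f 30 31 26
f 31 24 32
f 31 32 26
f 32 24 33
f 32 33 26
f 33 24 34
f 33 34 26
f 34 24 35
f 34 35 26
f 35 24 36
f 35 36 26
f 36 24 37
f 36 37 26
f 37 24 25
f 37 25 26



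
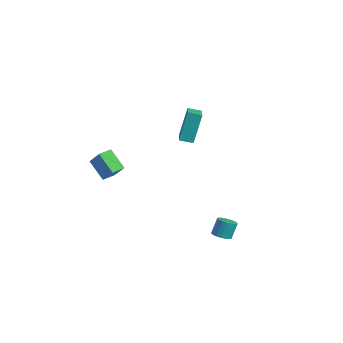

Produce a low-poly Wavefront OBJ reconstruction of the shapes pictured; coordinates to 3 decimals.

v -4.911 -0.522 -0.543
v -3.931 -0.469 0.538
v -5.004 0.312 -0.5
v -4.024 0.364 0.582
v -3.796 -0.344 -1.562
v -2.816 -0.292 -0.48
v -3.889 0.489 -1.518
v -2.909 0.542 -0.437
v 3.743 2.541 -3.131
v 4.143 2.184 -2.91
v 4.037 2.662 -1.948
v 3.637 3.019 -2.169
v 4.272 2.356 -2.982
v 4.166 2.834 -2.019
v 4.32 2.557 -3.076
v 4.214 3.034 -2.113
v 4.28 2.754 -3.178
v 4.174 3.232 -2.215
v 4.159 2.92 -3.273
v 4.053 3.397 -2.311
v 3.974 3.027 -3.347
v 3.868 3.505 -2.384
v 3.754 3.061 -3.388
v 3.648 3.539 -2.425
v 3.532 3.016 -3.39
v 3.426 3.493 -2.427
v 3.343 2.898 -3.352
v 3.237 3.376 -2.39
v 3.214 2.726 -3.281
v 3.108 3.204 -2.318
v 3.166 2.526 -3.187
v 3.06 3.003 -2.224
v 3.206 2.328 -3.085
v 3.1 2.806 -2.122
v 3.327 2.163 -2.989
v 3.221 2.64 -2.027
v 3.512 2.055 -2.916
v 3.406 2.533 -1.953
v 3.732 2.021 -2.875
v 3.626 2.499 -1.912
v 3.954 2.067 -2.873
v 3.848 2.544 -1.91
v -0.592 2.694 2.273
v -0.896 3.487 4.095
v -2.167 3.753 1.551
v -2.47 4.545 3.373
v -0.09 3.315 2.087
v -0.393 4.107 3.909
v -1.664 4.373 1.365
v -1.968 5.166 3.187
f 2 4 1
f 5 2 1
f 1 4 3
f 3 5 1
f 2 8 4
f 6 2 5
f 6 8 2
f 4 8 3
f 7 5 3
f 3 8 7
f 7 6 5
f 8 6 7
f 10 9 13
f 10 13 11
f 11 13 14
f 11 14 12
f 13 9 15
f 13 15 14
f 14 15 16
f 14 16 12
f 15 9 17
f 15 17 16
f 16 17 18
f 16 18 12
f 17 9 19
f 17 19 18
f 18 19 20
f 18 20 12
f 19 9 21
f 19 21 20
f 20 21 22
f 20 22 12
f 21 9 23
f 21 23 22
f 22 23 24
f 22 24 12
f 23 9 25
f 23 25 24
f 24 25 26
f 24 26 12
f 25 9 27
f 25 27 26
f 26 27 28
f 26 28 12
f 27 9 29
f 27 29 28
f 28 29 30
f 28 30 12
f 29 9 31
f 29 31 30
f 30 31 32
f 30 32 12
f 31 9 33
f 31 33 32
f 32 33 34
f 32 34 12
f 33 9 35
f 33 35 34
f 34 35 36
f 34 36 12
f 35 9 37
f 35 37 36
f 36 37 38
f 36 38 12
f 37 9 39
f 37 39 38
f 38 39 40
f 38 40 12
f 39 9 41
f 39 41 40
f 40 41 42
f 40 42 12
f 41 9 10
f 41 10 42
f 42 10 11
f 42 11 12
f 44 46 43
f 47 44 43
f 43 46 45
f 45 47 43
f 44 50 46
f 48 44 47
f 48 50 44
f 46 50 45
f 49 47 45
f 45 50 49
f 49 48 47
f 50 48 49



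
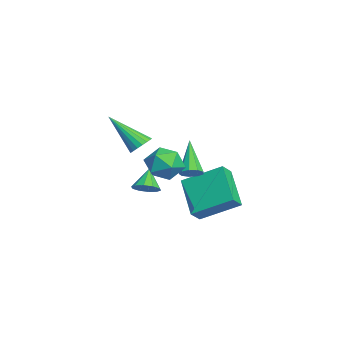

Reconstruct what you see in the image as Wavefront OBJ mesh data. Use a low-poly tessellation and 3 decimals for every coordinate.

v -2.233 -0.258 -1.686
v -1.874 1.53 -0.686
v -0.576 0.158 -3.025
v -0.218 1.946 -2.025
v -1.722 -0.646 -1.175
v -1.364 1.142 -0.175
v -0.066 -0.23 -2.514
v 0.293 1.558 -1.514
v 1.113 -2.3 1.952
v 1.426 -2.716 1.675
v 0.607 -3.66 3.428
v 1.602 -2.607 1.836
v 1.682 -2.438 2.02
v 1.649 -2.241 2.19
v 1.51 -2.055 2.313
v 1.292 -1.918 2.365
v 1.038 -1.857 2.334
v 0.799 -1.883 2.228
v 0.623 -1.992 2.068
v 0.543 -2.162 1.884
v 0.576 -2.359 1.714
v 0.715 -2.545 1.591
v 0.933 -2.681 1.539
v 1.187 -2.743 1.569
v -0.222 -0.204 -0.156
v 0.046 -0.623 0.055
v -1.498 -0.276 1.316
v 0.181 -0.306 0.189
v 0.129 0.058 0.161
v -0.088 0.3 -0.015
v -0.367 0.306 -0.257
v -0.578 0.074 -0.452
v -0.622 -0.289 -0.508
v -0.479 -0.612 -0.399
v -0.215 -0.743 -0.177
v -3.107 -2.182 -2.209
v -2.613 -1.87 -1.881
v -3.833 -2.038 -1.251
v -2.829 -1.585 -2.088
v -3.152 -1.527 -2.342
v -3.457 -1.72 -2.544
v -3.629 -2.089 -2.618
v -3.601 -2.494 -2.536
v -3.385 -2.78 -2.329
v -3.062 -2.838 -2.076
v -2.757 -2.645 -1.873
v -2.585 -2.275 -1.799
v 1.794 -0.761 1.678
v 2.606 -0.81 2.14
v 2.274 -1.83 0.72
v 3.086 -1.879 1.182
v 2.3 -2.185 1.585
v 2.003 -1.524 2.178
v 2.877 -1.116 0.682
v 2.58 -0.455 1.275
v 3.276 -1.029 1.524
v 2.919 -1.69 2.083
v 1.961 -0.95 0.777
v 1.604 -1.611 1.336
f 2 4 1
f 5 2 1
f 1 4 3
f 3 5 1
f 2 8 4
f 6 2 5
f 6 8 2
f 4 8 3
f 7 5 3
f 3 8 7
f 7 6 5
f 8 6 7
f 10 9 12
f 10 12 11
f 12 9 13
f 12 13 11
f 13 9 14
f 13 14 11
f 14 9 15
f 14 15 11
f 15 9 16
f 15 16 11
f 16 9 17
f 16 17 11
f 17 9 18
f 17 18 11
f 18 9 19
f 18 19 11
f 19 9 20
f 19 20 11
f 20 9 21
f 20 21 11
f 21 9 22
f 21 22 11
f 22 9 23
f 22 23 11
f 23 9 24
f 23 24 11
f 24 9 10
f 24 10 11
f 26 25 28
f 26 28 27
f 28 25 29
f 28 29 27
f 29 25 30
f 29 30 27
f 30 25 31
f 30 31 27
f 31 25 32
f 31 32 27
f 32 25 33
f 32 33 27
f 33 25 34
f 33 34 27
f 34 25 35
f 34 35 27
f 35 25 26
f 35 26 27
f 37 36 39
f 37 39 38
f 39 36 40
f 39 40 38
f 40 36 41
f 40 41 38
f 41 36 42
f 41 42 38
f 42 36 43
f 42 43 38
f 43 36 44
f 43 44 38
f 44 36 45
f 44 45 38
f 45 36 46
f 45 46 38
f 46 36 47
f 46 47 38
f 47 36 37
f 47 37 38
f 48 59 53
f 48 53 49
f 48 49 55
f 48 55 58
f 48 58 59
f 49 53 57
f 53 59 52
f 59 58 50
f 58 55 54
f 55 49 56
f 51 57 52
f 51 52 50
f 51 50 54
f 51 54 56
f 51 56 57
f 52 57 53
f 50 52 59
f 54 50 58
f 56 54 55
f 57 56 49



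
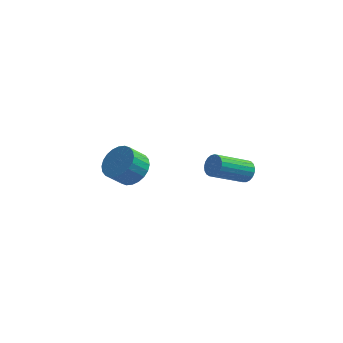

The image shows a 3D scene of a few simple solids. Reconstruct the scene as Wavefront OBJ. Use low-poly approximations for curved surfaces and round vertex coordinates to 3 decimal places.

v 3.572 1.022 0.444
v 3.748 1.3 0.97
v 2.405 0.235 1.982
v 2.228 -0.042 1.456
v 3.561 1.456 0.886
v 2.218 0.392 1.898
v 3.376 1.538 0.727
v 2.033 0.474 1.739
v 3.224 1.53 0.518
v 1.881 0.466 1.53
v 3.133 1.435 0.297
v 1.79 0.371 1.308
v 3.118 1.268 0.101
v 1.775 0.204 1.113
v 3.181 1.059 -0.036
v 1.838 -0.005 0.976
v 3.311 0.843 -0.089
v 1.968 -0.221 0.922
v 3.487 0.658 -0.051
v 2.144 -0.406 0.961
v 3.677 0.536 0.073
v 2.334 -0.528 1.085
v 3.849 0.498 0.262
v 2.506 -0.566 1.274
v 3.973 0.551 0.482
v 2.63 -0.513 1.494
v 4.028 0.685 0.695
v 2.684 -0.379 1.707
v 4.003 0.877 0.865
v 2.66 -0.187 1.877
v 3.904 1.095 0.962
v 2.561 0.031 1.974
v -2.365 3.602 -2.32
v -1.534 3.49 -1.757
v -2.184 2.986 -0.897
v -3.015 3.098 -1.46
v -1.657 3.846 -1.641
v -2.307 3.341 -0.782
v -1.889 4.165 -1.629
v -2.539 3.66 -0.77
v -2.193 4.398 -1.722
v -2.843 3.893 -0.863
v -2.523 4.51 -1.906
v -3.173 4.005 -1.046
v -2.829 4.484 -2.153
v -3.479 3.979 -1.293
v -3.064 4.324 -2.425
v -3.714 3.819 -1.566
v -3.193 4.053 -2.681
v -3.843 3.548 -1.822
v -3.196 3.714 -2.883
v -3.846 3.21 -2.023
v -3.073 3.359 -2.998
v -3.723 2.854 -2.139
v -2.841 3.04 -3.01
v -3.491 2.535 -2.151
v -2.537 2.807 -2.917
v -3.187 2.302 -2.058
v -2.207 2.695 -2.734
v -2.857 2.19 -1.874
v -1.901 2.721 -2.487
v -2.551 2.216 -1.627
v -1.666 2.881 -2.214
v -2.316 2.376 -1.355
v -1.537 3.152 -1.958
v -2.187 2.647 -1.099
f 2 1 5
f 2 5 3
f 3 5 6
f 3 6 4
f 5 1 7
f 5 7 6
f 6 7 8
f 6 8 4
f 7 1 9
f 7 9 8
f 8 9 10
f 8 10 4
f 9 1 11
f 9 11 10
f 10 11 12
f 10 12 4
f 11 1 13
f 11 13 12
f 12 13 14
f 12 14 4
f 13 1 15
f 13 15 14
f 14 15 16
f 14 16 4
f 15 1 17
f 15 17 16
f 16 17 18
f 16 18 4
f 17 1 19
f 17 19 18
f 18 19 20
f 18 20 4
f 19 1 21
f 19 21 20
f 20 21 22
f 20 22 4
f 21 1 23
f 21 23 22
f 22 23 24
f 22 24 4
f 23 1 25
f 23 25 24
f 24 25 26
f 24 26 4
f 25 1 27
f 25 27 26
f 26 27 28
f 26 28 4
f 27 1 29
f 27 29 28
f 28 29 30
f 28 30 4
f 29 1 31
f 29 31 30
f 30 31 32
f 30 32 4
f 31 1 2
f 31 2 32
f 32 2 3
f 32 3 4
f 34 33 37
f 34 37 35
f 35 37 38
f 35 38 36
f 37 33 39
f 37 39 38
f 38 39 40
f 38 40 36
f 39 33 41
f 39 41 40
f 40 41 42
f 40 42 36
f 41 33 43
f 41 43 42
f 42 43 44
f 42 44 36
f 43 33 45
f 43 45 44
f 44 45 46
f 44 46 36
f 45 33 47
f 45 47 46
f 46 47 48
f 46 48 36
f 47 33 49
f 47 49 48
f 48 49 50
f 48 50 36
f 49 33 51
f 49 51 50
f 50 51 52
f 50 52 36
f 51 33 53
f 51 53 52
f 52 53 54
f 52 54 36
f 53 33 55
f 53 55 54
f 54 55 56
f 54 56 36
f 55 33 57
f 55 57 56
f 56 57 58
f 56 58 36
f 57 33 59
f 57 59 58
f 58 59 60
f 58 60 36
f 59 33 61
f 59 61 60
f 60 61 62
f 60 62 36
f 61 33 63
f 61 63 62
f 62 63 64
f 62 64 36
f 63 33 65
f 63 65 64
f 64 65 66
f 64 66 36
f 65 33 34
f 65 34 66
f 66 34 35
f 66 35 36



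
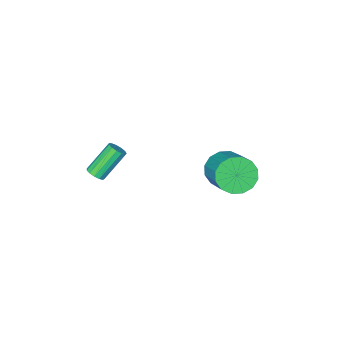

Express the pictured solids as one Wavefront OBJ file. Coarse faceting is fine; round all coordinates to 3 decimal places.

v 2.646 -2.913 -2.9
v 3.051 -2.839 -2.551
v 1.78 -2.653 -1.111
v 1.374 -2.727 -1.46
v 2.975 -2.563 -2.654
v 1.704 -2.377 -1.214
v 2.795 -2.398 -2.835
v 1.523 -2.212 -1.395
v 2.567 -2.397 -3.037
v 1.295 -2.211 -1.597
v 2.364 -2.559 -3.195
v 1.092 -2.373 -1.755
v 2.251 -2.834 -3.259
v 0.979 -2.648 -1.819
v 2.263 -3.134 -3.21
v 0.991 -2.948 -1.77
v 2.397 -3.364 -3.062
v 1.125 -3.178 -1.622
v 2.61 -3.45 -2.862
v 1.338 -3.265 -1.423
v 2.834 -3.366 -2.675
v 1.562 -3.18 -1.235
v 2.999 -3.138 -2.559
v 1.727 -2.952 -1.119
v -1.318 2.364 -1.058
v -0.484 1.769 -0.716
v 0.252 3.44 0.4
v -0.582 4.036 0.058
v -0.307 2.007 -1.19
v 0.429 3.679 -0.074
v -0.401 2.341 -1.628
v 0.335 4.013 -0.513
v -0.741 2.681 -1.914
v -0.005 4.353 -0.798
v -1.235 2.937 -1.97
v -0.499 4.608 -0.854
v -1.751 3.038 -1.782
v -1.016 4.71 -0.666
v -2.152 2.96 -1.4
v -1.416 4.631 -0.284
v -2.329 2.721 -0.926
v -1.593 4.393 0.19
v -2.235 2.387 -0.487
v -1.499 4.059 0.628
v -1.895 2.047 -0.202
v -1.159 3.719 0.914
v -1.401 1.792 -0.146
v -0.665 3.463 0.97
v -0.884 1.69 -0.334
v -0.149 3.362 0.782
f 2 1 5
f 2 5 3
f 3 5 6
f 3 6 4
f 5 1 7
f 5 7 6
f 6 7 8
f 6 8 4
f 7 1 9
f 7 9 8
f 8 9 10
f 8 10 4
f 9 1 11
f 9 11 10
f 10 11 12
f 10 12 4
f 11 1 13
f 11 13 12
f 12 13 14
f 12 14 4
f 13 1 15
f 13 15 14
f 14 15 16
f 14 16 4
f 15 1 17
f 15 17 16
f 16 17 18
f 16 18 4
f 17 1 19
f 17 19 18
f 18 19 20
f 18 20 4
f 19 1 21
f 19 21 20
f 20 21 22
f 20 22 4
f 21 1 23
f 21 23 22
f 22 23 24
f 22 24 4
f 23 1 2
f 23 2 24
f 24 2 3
f 24 3 4
f 26 25 29
f 26 29 27
f 27 29 30
f 27 30 28
f 29 25 31
f 29 31 30
f 30 31 32
f 30 32 28
f 31 25 33
f 31 33 32
f 32 33 34
f 32 34 28
f 33 25 35
f 33 35 34
f 34 35 36
f 34 36 28
f 35 25 37
f 35 37 36
f 36 37 38
f 36 38 28
f 37 25 39
f 37 39 38
f 38 39 40
f 38 40 28
f 39 25 41
f 39 41 40
f 40 41 42
f 40 42 28
f 41 25 43
f 41 43 42
f 42 43 44
f 42 44 28
f 43 25 45
f 43 45 44
f 44 45 46
f 44 46 28
f 45 25 47
f 45 47 46
f 46 47 48
f 46 48 28
f 47 25 49
f 47 49 48
f 48 49 50
f 48 50 28
f 49 25 26
f 49 26 50
f 50 26 27
f 50 27 28



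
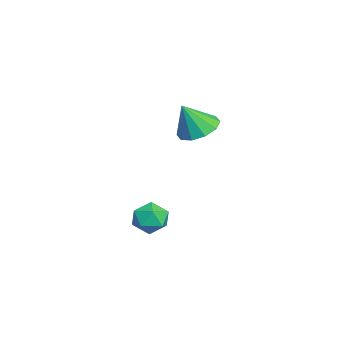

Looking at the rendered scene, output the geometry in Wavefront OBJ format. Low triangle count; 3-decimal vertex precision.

v 2.674 2.186 -2.836
v 3.464 2.014 -2.483
v 2.136 1.026 -2.197
v 2.926 0.854 -1.844
v 2.464 1.556 -1.571
v 2.796 2.272 -1.966
v 2.804 0.768 -2.714
v 3.136 1.484 -3.109
v 3.545 1.138 -2.407
v 3.335 1.624 -1.701
v 2.265 1.416 -2.979
v 2.055 1.902 -2.273
v 1.743 3.495 2.383
v 2.694 3.762 2.327
v 2.017 2.805 3.777
v 2.388 4.21 2.609
v 1.835 4.385 2.805
v 1.247 4.22 2.839
v 0.848 3.778 2.699
v 0.791 3.227 2.438
v 1.097 2.779 2.156
v 1.65 2.604 1.961
v 2.238 2.769 1.926
v 2.637 3.212 2.066
f 1 12 6
f 1 6 2
f 1 2 8
f 1 8 11
f 1 11 12
f 2 6 10
f 6 12 5
f 12 11 3
f 11 8 7
f 8 2 9
f 4 10 5
f 4 5 3
f 4 3 7
f 4 7 9
f 4 9 10
f 5 10 6
f 3 5 12
f 7 3 11
f 9 7 8
f 10 9 2
f 14 13 16
f 14 16 15
f 16 13 17
f 16 17 15
f 17 13 18
f 17 18 15
f 18 13 19
f 18 19 15
f 19 13 20
f 19 20 15
f 20 13 21
f 20 21 15
f 21 13 22
f 21 22 15
f 22 13 23
f 22 23 15
f 23 13 24
f 23 24 15
f 24 13 14
f 24 14 15



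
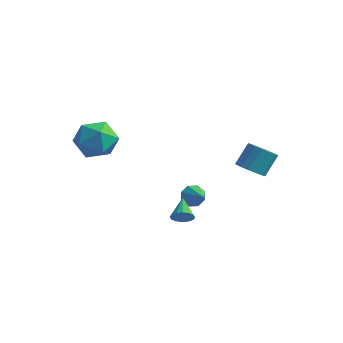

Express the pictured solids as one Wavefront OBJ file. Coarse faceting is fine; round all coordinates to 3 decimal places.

v 2.572 -3.455 -0.91
v 3.08 -3.273 -0.671
v 1.948 -2.525 -0.29
v 3.055 -3.116 -0.932
v 2.9 -3.05 -1.187
v 2.657 -3.093 -1.368
v 2.392 -3.232 -1.426
v 2.175 -3.432 -1.345
v 2.064 -3.637 -1.148
v 2.089 -3.794 -0.887
v 2.244 -3.86 -0.633
v 2.487 -3.817 -0.452
v 2.752 -3.678 -0.394
v 2.969 -3.478 -0.474
v 2.845 1.929 -0.337
v 3.637 1.716 -0.312
v 3.827 2.559 0.803
v 3.035 2.771 0.777
v 3.631 2.03 -0.548
v 3.821 2.873 0.566
v 3.445 2.32 -0.736
v 3.635 3.163 0.379
v 3.122 2.521 -0.832
v 3.312 3.363 0.282
v 2.735 2.586 -0.815
v 2.925 3.428 0.299
v 2.374 2.5 -0.689
v 2.564 3.343 0.425
v 2.12 2.284 -0.482
v 2.31 3.126 0.632
v 2.032 1.986 -0.242
v 2.223 2.829 0.873
v 2.131 1.675 -0.023
v 2.321 2.518 1.091
v 2.393 1.422 0.123
v 2.583 2.265 1.237
v 2.759 1.285 0.164
v 2.949 2.128 1.278
v 3.144 1.296 0.09
v 3.334 2.139 1.205
v 3.461 1.451 -0.081
v 3.651 2.294 1.033
v -3.284 -2.886 2.942
v -2.286 -2.833 3.622
v -2.434 -4.227 1.798
v -1.436 -4.174 2.478
v -2.449 -4.655 2.929
v -2.974 -3.827 3.636
v -1.746 -3.233 1.784
v -2.271 -2.405 2.491
v -1.335 -3.048 2.906
v -1.77 -3.927 3.614
v -2.95 -3.133 1.806
v -3.385 -4.012 2.514
v 0.258 0.782 -2.56
v 0.693 1.189 -2.887
v 1.322 0.158 -1.92
v 0.537 1.389 -2.433
v 0.217 1.233 -2.053
v -0.079 0.813 -1.97
v -0.178 0.375 -2.233
v -0.021 0.175 -2.687
v 0.298 0.331 -3.067
v 0.594 0.751 -3.15
f 2 1 4
f 2 4 3
f 4 1 5
f 4 5 3
f 5 1 6
f 5 6 3
f 6 1 7
f 6 7 3
f 7 1 8
f 7 8 3
f 8 1 9
f 8 9 3
f 9 1 10
f 9 10 3
f 10 1 11
f 10 11 3
f 11 1 12
f 11 12 3
f 12 1 13
f 12 13 3
f 13 1 14
f 13 14 3
f 14 1 2
f 14 2 3
f 16 15 19
f 16 19 17
f 17 19 20
f 17 20 18
f 19 15 21
f 19 21 20
f 20 21 22
f 20 22 18
f 21 15 23
f 21 23 22
f 22 23 24
f 22 24 18
f 23 15 25
f 23 25 24
f 24 25 26
f 24 26 18
f 25 15 27
f 25 27 26
f 26 27 28
f 26 28 18
f 27 15 29
f 27 29 28
f 28 29 30
f 28 30 18
f 29 15 31
f 29 31 30
f 30 31 32
f 30 32 18
f 31 15 33
f 31 33 32
f 32 33 34
f 32 34 18
f 33 15 35
f 33 35 34
f 34 35 36
f 34 36 18
f 35 15 37
f 35 37 36
f 36 37 38
f 36 38 18
f 37 15 39
f 37 39 38
f 38 39 40
f 38 40 18
f 39 15 41
f 39 41 40
f 40 41 42
f 40 42 18
f 41 15 16
f 41 16 42
f 42 16 17
f 42 17 18
f 43 54 48
f 43 48 44
f 43 44 50
f 43 50 53
f 43 53 54
f 44 48 52
f 48 54 47
f 54 53 45
f 53 50 49
f 50 44 51
f 46 52 47
f 46 47 45
f 46 45 49
f 46 49 51
f 46 51 52
f 47 52 48
f 45 47 54
f 49 45 53
f 51 49 50
f 52 51 44
f 56 55 58
f 56 58 57
f 58 55 59
f 58 59 57
f 59 55 60
f 59 60 57
f 60 55 61
f 60 61 57
f 61 55 62
f 61 62 57
f 62 55 63
f 62 63 57
f 63 55 64
f 63 64 57
f 64 55 56
f 64 56 57



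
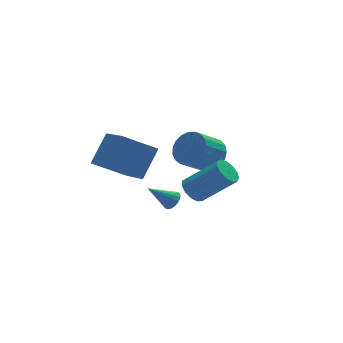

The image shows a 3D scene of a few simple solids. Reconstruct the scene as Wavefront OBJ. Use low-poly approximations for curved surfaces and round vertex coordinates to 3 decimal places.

v 3.615 3.292 -1.765
v 4.08 3.74 -1.001
v 2.891 3.355 -0.051
v 2.425 2.908 -0.815
v 3.853 4.051 -1.159
v 2.664 3.666 -0.209
v 3.586 4.231 -1.421
v 2.396 3.846 -0.471
v 3.323 4.249 -1.743
v 2.134 3.864 -0.793
v 3.111 4.101 -2.069
v 1.921 3.716 -1.119
v 2.985 3.813 -2.342
v 1.796 3.429 -1.392
v 2.969 3.436 -2.515
v 1.78 3.051 -1.565
v 3.064 3.033 -2.559
v 1.875 2.649 -1.609
v 3.255 2.676 -2.465
v 2.065 2.291 -1.515
v 3.507 2.425 -2.251
v 2.318 2.04 -1.301
v 3.779 2.324 -1.952
v 2.589 1.939 -1.002
v 4.021 2.39 -1.621
v 2.832 2.006 -0.671
v 4.194 2.613 -1.315
v 3.005 2.228 -0.365
v 4.266 2.953 -1.087
v 3.077 2.568 -0.137
v 4.226 3.351 -0.976
v 3.037 2.967 -0.026
v -0.149 2.179 -1.902
v -1.782 2.571 -0.892
v -0.254 4.108 -2.822
v -1.887 4.501 -1.812
v 0.887 2.899 -0.508
v -0.746 3.292 0.502
v 0.782 4.829 -1.428
v -0.851 5.221 -0.418
v 1.061 -1.012 -0.952
v 1.513 -0.468 -1.086
v 2.872 -1.245 0.358
v 2.419 -1.788 0.492
v 1.269 -0.342 -0.788
v 2.628 -1.119 0.656
v 0.958 -0.429 -0.542
v 2.317 -1.206 0.902
v 0.68 -0.7 -0.427
v 2.039 -1.477 1.018
v 0.522 -1.071 -0.478
v 1.881 -1.848 0.967
v 0.536 -1.422 -0.68
v 1.895 -2.199 0.765
v 0.716 -1.644 -0.968
v 2.075 -2.42 0.476
v 1.006 -1.664 -1.251
v 2.365 -2.441 0.193
v 1.313 -1.478 -1.44
v 2.672 -2.254 0.005
v 1.54 -1.143 -1.474
v 2.898 -1.92 -0.029
v 1.614 -0.767 -1.342
v 2.973 -1.543 0.103
v 0.56 0.212 -2.302
v 0.91 0.402 -1.937
v -0.56 0.388 -1.318
v 0.832 0.613 -2.064
v 0.691 0.732 -2.245
v 0.521 0.732 -2.439
v 0.359 0.613 -2.602
v 0.243 0.402 -2.696
v 0.2 0.147 -2.699
v 0.239 -0.093 -2.612
v 0.352 -0.263 -2.453
v 0.512 -0.324 -2.26
v 0.683 -0.263 -2.076
v 0.826 -0.093 -1.944
v 0.908 0.147 -1.894
f 2 1 5
f 2 5 3
f 3 5 6
f 3 6 4
f 5 1 7
f 5 7 6
f 6 7 8
f 6 8 4
f 7 1 9
f 7 9 8
f 8 9 10
f 8 10 4
f 9 1 11
f 9 11 10
f 10 11 12
f 10 12 4
f 11 1 13
f 11 13 12
f 12 13 14
f 12 14 4
f 13 1 15
f 13 15 14
f 14 15 16
f 14 16 4
f 15 1 17
f 15 17 16
f 16 17 18
f 16 18 4
f 17 1 19
f 17 19 18
f 18 19 20
f 18 20 4
f 19 1 21
f 19 21 20
f 20 21 22
f 20 22 4
f 21 1 23
f 21 23 22
f 22 23 24
f 22 24 4
f 23 1 25
f 23 25 24
f 24 25 26
f 24 26 4
f 25 1 27
f 25 27 26
f 26 27 28
f 26 28 4
f 27 1 29
f 27 29 28
f 28 29 30
f 28 30 4
f 29 1 31
f 29 31 30
f 30 31 32
f 30 32 4
f 31 1 2
f 31 2 32
f 32 2 3
f 32 3 4
f 34 36 33
f 37 34 33
f 33 36 35
f 35 37 33
f 34 40 36
f 38 34 37
f 38 40 34
f 36 40 35
f 39 37 35
f 35 40 39
f 39 38 37
f 40 38 39
f 42 41 45
f 42 45 43
f 43 45 46
f 43 46 44
f 45 41 47
f 45 47 46
f 46 47 48
f 46 48 44
f 47 41 49
f 47 49 48
f 48 49 50
f 48 50 44
f 49 41 51
f 49 51 50
f 50 51 52
f 50 52 44
f 51 41 53
f 51 53 52
f 52 53 54
f 52 54 44
f 53 41 55
f 53 55 54
f 54 55 56
f 54 56 44
f 55 41 57
f 55 57 56
f 56 57 58
f 56 58 44
f 57 41 59
f 57 59 58
f 58 59 60
f 58 60 44
f 59 41 61
f 59 61 60
f 60 61 62
f 60 62 44
f 61 41 63
f 61 63 62
f 62 63 64
f 62 64 44
f 63 41 42
f 63 42 64
f 64 42 43
f 64 43 44
f 66 65 68
f 66 68 67
f 68 65 69
f 68 69 67
f 69 65 70
f 69 70 67
f 70 65 71
f 70 71 67
f 71 65 72
f 71 72 67
f 72 65 73
f 72 73 67
f 73 65 74
f 73 74 67
f 74 65 75
f 74 75 67
f 75 65 76
f 75 76 67
f 76 65 77
f 76 77 67
f 77 65 78
f 77 78 67
f 78 65 79
f 78 79 67
f 79 65 66
f 79 66 67



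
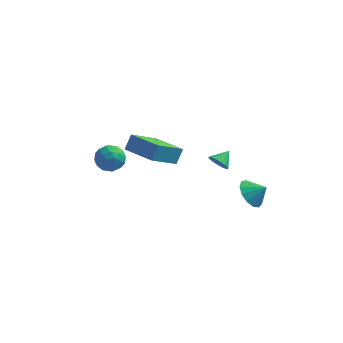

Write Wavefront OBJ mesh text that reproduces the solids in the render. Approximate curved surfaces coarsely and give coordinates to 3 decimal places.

v 1.542 3.187 -1.528
v 1.832 2.721 -1.11
v 1.998 3.953 -0.992
v 2.053 2.759 -1.352
v 2.157 2.895 -1.635
v 2.12 3.097 -1.893
v 1.951 3.321 -2.067
v 1.688 3.513 -2.118
v 1.391 3.632 -2.034
v 1.129 3.648 -1.834
v 0.961 3.559 -1.564
v 0.927 3.385 -1.285
v 1.033 3.165 -1.063
v 1.256 2.951 -0.946
v 1.544 2.791 -0.963
v -4.614 -0.06 0.754
v -4.218 0.383 0.044
v -3.322 -0.763 1.036
v -2.926 -0.32 0.326
v -3.169 0.148 1.086
v -3.967 0.583 0.912
v -3.573 -0.963 0.168
v -4.371 -0.528 -0.006
v -3.575 -0.175 -0.318
v -3.325 0.511 0.25
v -4.215 -0.891 0.83
v -3.965 -0.205 1.398
v -4.529 0.223 0.374
v -3.011 -0.603 0.706
v -3.153 -0.328 1.153
v -2.921 -0.068 0.736
v -4.382 0.341 0.884
v -4.149 0.601 0.467
v -3.532 0.463 1.08
v -3.391 -0.981 0.613
v -3.158 -0.721 0.196
v -4.619 -0.312 0.344
v -4.387 -0.052 -0.073
v -4.008 -0.843 0
v -3.918 0.155 -0.256
v -3.159 -0.258 -0.09
v -3.539 -0.636 -0.183
v -4.008 -0.38 -0.285
v -3.772 0.559 0.078
v -3.012 0.146 0.244
v -3.155 0.421 0.691
v -3.624 0.676 0.588
v -3.393 0.231 -0.135
v -4.528 -0.526 0.836
v -3.768 -0.939 1.002
v -3.916 -1.056 0.492
v -4.385 -0.801 0.389
v -4.381 -0.122 1.17
v -3.622 -0.535 1.336
v -3.532 0 1.365
v -4.001 0.256 1.263
v -4.147 -0.611 1.215
v -0.433 -4.306 4.146
v -0.209 -3.778 4.953
v -2.118 -3.268 3.935
v -1.894 -2.74 4.742
v 0.554 -2.94 2.978
v 0.778 -2.412 3.785
v -1.131 -1.902 2.767
v -0.907 -1.374 3.574
v 3.562 2.454 -3.255
v 4.11 1.934 -3.91
v 4.418 2.486 -2.565
v 4.188 2.478 -4.034
v 4.068 3.015 -3.91
v 3.787 3.373 -3.578
v 3.435 3.439 -3.143
v 3.123 3.193 -2.744
v 2.95 2.712 -2.507
v 2.972 2.149 -2.508
v 3.181 1.683 -2.745
v 3.511 1.461 -3.145
v 3.857 1.555 -3.579
f 2 1 4
f 2 4 3
f 4 1 5
f 4 5 3
f 5 1 6
f 5 6 3
f 6 1 7
f 6 7 3
f 7 1 8
f 7 8 3
f 8 1 9
f 8 9 3
f 9 1 10
f 9 10 3
f 10 1 11
f 10 11 3
f 11 1 12
f 11 12 3
f 12 1 13
f 12 13 3
f 13 1 14
f 13 14 3
f 14 1 15
f 14 15 3
f 15 1 2
f 15 2 3
f 16 53 32
f 53 27 56
f 32 56 21
f 53 56 32
f 16 32 28
f 32 21 33
f 28 33 17
f 32 33 28
f 16 28 37
f 28 17 38
f 37 38 23
f 28 38 37
f 16 37 49
f 37 23 52
f 49 52 26
f 37 52 49
f 16 49 53
f 49 26 57
f 53 57 27
f 49 57 53
f 17 33 44
f 33 21 47
f 44 47 25
f 33 47 44
f 21 56 34
f 56 27 55
f 34 55 20
f 56 55 34
f 27 57 54
f 57 26 50
f 54 50 18
f 57 50 54
f 26 52 51
f 52 23 39
f 51 39 22
f 52 39 51
f 23 38 43
f 38 17 40
f 43 40 24
f 38 40 43
f 19 45 31
f 45 25 46
f 31 46 20
f 45 46 31
f 19 31 29
f 31 20 30
f 29 30 18
f 31 30 29
f 19 29 36
f 29 18 35
f 36 35 22
f 29 35 36
f 19 36 41
f 36 22 42
f 41 42 24
f 36 42 41
f 19 41 45
f 41 24 48
f 45 48 25
f 41 48 45
f 20 46 34
f 46 25 47
f 34 47 21
f 46 47 34
f 18 30 54
f 30 20 55
f 54 55 27
f 30 55 54
f 22 35 51
f 35 18 50
f 51 50 26
f 35 50 51
f 24 42 43
f 42 22 39
f 43 39 23
f 42 39 43
f 25 48 44
f 48 24 40
f 44 40 17
f 48 40 44
f 59 61 58
f 62 59 58
f 58 61 60
f 60 62 58
f 59 65 61
f 63 59 62
f 63 65 59
f 61 65 60
f 64 62 60
f 60 65 64
f 64 63 62
f 65 63 64
f 67 66 69
f 67 69 68
f 69 66 70
f 69 70 68
f 70 66 71
f 70 71 68
f 71 66 72
f 71 72 68
f 72 66 73
f 72 73 68
f 73 66 74
f 73 74 68
f 74 66 75
f 74 75 68
f 75 66 76
f 75 76 68
f 76 66 77
f 76 77 68
f 77 66 78
f 77 78 68
f 78 66 67
f 78 67 68



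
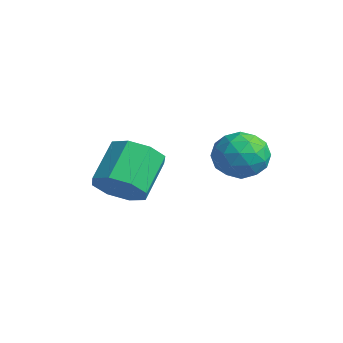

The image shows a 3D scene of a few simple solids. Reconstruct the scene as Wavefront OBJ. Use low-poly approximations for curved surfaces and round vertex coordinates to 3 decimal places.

v 1.448 -1.35 -1.252
v 2.071 -0.915 -1.229
v 1.455 -0.075 -0.386
v 0.832 -0.51 -0.408
v 1.705 -0.758 -1.653
v 1.089 0.082 -0.81
v 1.188 -0.948 -1.842
v 0.573 -0.108 -0.999
v 0.824 -1.373 -1.685
v 0.208 -0.533 -0.841
v 0.825 -1.785 -1.274
v 0.209 -0.945 -0.431
v 1.191 -1.942 -0.85
v 0.575 -1.102 -0.007
v 1.707 -1.752 -0.661
v 1.092 -0.912 0.182
v 2.072 -1.327 -0.819
v 1.456 -0.487 0.025
v 3.039 1.154 0.656
v 3.739 1.443 0.659
v 3.421 0.237 -0.059
v 4.121 0.526 -0.056
v 3.833 0.225 0.576
v 3.597 0.792 1.018
v 3.563 0.888 -0.418
v 3.327 1.455 0.024
v 4.063 1.279 -0.005
v 4.229 0.869 0.61
v 2.931 0.811 -0.01
v 3.097 0.401 0.605
v 3.355 1.379 0.721
v 3.805 0.301 -0.121
v 3.636 0.124 0.251
v 4.047 0.294 0.253
v 3.272 0.997 0.932
v 3.683 1.167 0.933
v 3.739 0.45 0.884
v 3.477 0.513 -0.333
v 3.888 0.683 -0.332
v 3.113 1.386 0.347
v 3.524 1.556 0.349
v 3.421 1.23 -0.284
v 3.957 1.453 0.332
v 4.182 0.913 -0.089
v 3.854 1.126 -0.301
v 3.715 1.459 -0.041
v 4.055 1.212 0.693
v 4.28 0.672 0.273
v 4.11 0.496 0.644
v 3.972 0.829 0.904
v 4.245 1.115 0.303
v 2.88 1.008 0.327
v 3.105 0.468 -0.093
v 3.188 0.851 -0.304
v 3.05 1.184 -0.044
v 2.978 0.767 0.689
v 3.203 0.227 0.268
v 3.445 0.221 0.641
v 3.306 0.554 0.901
v 2.915 0.565 0.297
f 2 1 5
f 2 5 3
f 3 5 6
f 3 6 4
f 5 1 7
f 5 7 6
f 6 7 8
f 6 8 4
f 7 1 9
f 7 9 8
f 8 9 10
f 8 10 4
f 9 1 11
f 9 11 10
f 10 11 12
f 10 12 4
f 11 1 13
f 11 13 12
f 12 13 14
f 12 14 4
f 13 1 15
f 13 15 14
f 14 15 16
f 14 16 4
f 15 1 17
f 15 17 16
f 16 17 18
f 16 18 4
f 17 1 2
f 17 2 18
f 18 2 3
f 18 3 4
f 19 56 35
f 56 30 59
f 35 59 24
f 56 59 35
f 19 35 31
f 35 24 36
f 31 36 20
f 35 36 31
f 19 31 40
f 31 20 41
f 40 41 26
f 31 41 40
f 19 40 52
f 40 26 55
f 52 55 29
f 40 55 52
f 19 52 56
f 52 29 60
f 56 60 30
f 52 60 56
f 20 36 47
f 36 24 50
f 47 50 28
f 36 50 47
f 24 59 37
f 59 30 58
f 37 58 23
f 59 58 37
f 30 60 57
f 60 29 53
f 57 53 21
f 60 53 57
f 29 55 54
f 55 26 42
f 54 42 25
f 55 42 54
f 26 41 46
f 41 20 43
f 46 43 27
f 41 43 46
f 22 48 34
f 48 28 49
f 34 49 23
f 48 49 34
f 22 34 32
f 34 23 33
f 32 33 21
f 34 33 32
f 22 32 39
f 32 21 38
f 39 38 25
f 32 38 39
f 22 39 44
f 39 25 45
f 44 45 27
f 39 45 44
f 22 44 48
f 44 27 51
f 48 51 28
f 44 51 48
f 23 49 37
f 49 28 50
f 37 50 24
f 49 50 37
f 21 33 57
f 33 23 58
f 57 58 30
f 33 58 57
f 25 38 54
f 38 21 53
f 54 53 29
f 38 53 54
f 27 45 46
f 45 25 42
f 46 42 26
f 45 42 46
f 28 51 47
f 51 27 43
f 47 43 20
f 51 43 47



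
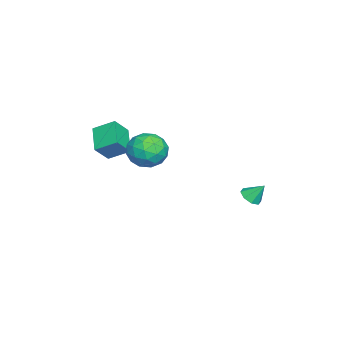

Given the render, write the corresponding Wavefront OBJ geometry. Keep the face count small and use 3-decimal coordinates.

v -1.169 -3.836 1.035
v -1.197 -2.752 1.638
v 0.112 -3.396 0.302
v 0.084 -2.312 0.905
v -0.504 -4.308 1.915
v -0.532 -3.224 2.518
v 0.777 -3.868 1.182
v 0.749 -2.784 1.785
v -2.538 2.947 -2.919
v -1.978 2.716 -2.746
v -2.522 3.613 -2.081
v -1.938 3.092 -3.045
v -2.249 3.383 -3.271
v -2.73 3.419 -3.29
v -3.098 3.179 -3.092
v -3.138 2.803 -2.793
v -2.827 2.512 -2.568
v -2.346 2.476 -2.548
v 0.769 -0.545 1.703
v 1.452 -1.198 1.197
v -0.532 -1.642 1.363
v 0.151 -2.295 0.857
v 0.214 -2.174 1.921
v 1.018 -1.496 2.131
v -0.098 -1.344 0.429
v 0.706 -0.666 0.639
v 0.917 -1.692 0.409
v 1.109 -2.205 1.331
v -0.189 -0.635 1.229
v 0.003 -1.148 2.151
v 1.225 -0.775 1.48
v -0.305 -2.065 1.08
v -0.268 -1.994 1.706
v 0.134 -2.378 1.408
v 0.969 -0.951 2.029
v 1.371 -1.335 1.731
v 0.643 -1.908 2.157
v -0.451 -1.505 0.829
v -0.049 -1.889 0.531
v 0.786 -0.462 1.152
v 1.188 -0.846 0.854
v 0.277 -0.932 0.403
v 1.311 -1.449 0.719
v 0.547 -2.094 0.519
v 0.401 -1.535 0.268
v 0.873 -1.136 0.392
v 1.425 -1.751 1.261
v 0.66 -2.396 1.061
v 0.697 -2.325 1.687
v 1.169 -1.927 1.81
v 1.11 -2.041 0.798
v 0.26 -0.444 1.499
v -0.505 -1.089 1.299
v -0.249 -0.913 0.75
v 0.223 -0.515 0.873
v 0.373 -0.746 2.041
v -0.391 -1.391 1.841
v 0.047 -1.704 2.168
v 0.519 -1.305 2.292
v -0.19 -0.799 1.762
f 2 4 1
f 5 2 1
f 1 4 3
f 3 5 1
f 2 8 4
f 6 2 5
f 6 8 2
f 4 8 3
f 7 5 3
f 3 8 7
f 7 6 5
f 8 6 7
f 10 9 12
f 10 12 11
f 12 9 13
f 12 13 11
f 13 9 14
f 13 14 11
f 14 9 15
f 14 15 11
f 15 9 16
f 15 16 11
f 16 9 17
f 16 17 11
f 17 9 18
f 17 18 11
f 18 9 10
f 18 10 11
f 19 56 35
f 56 30 59
f 35 59 24
f 56 59 35
f 19 35 31
f 35 24 36
f 31 36 20
f 35 36 31
f 19 31 40
f 31 20 41
f 40 41 26
f 31 41 40
f 19 40 52
f 40 26 55
f 52 55 29
f 40 55 52
f 19 52 56
f 52 29 60
f 56 60 30
f 52 60 56
f 20 36 47
f 36 24 50
f 47 50 28
f 36 50 47
f 24 59 37
f 59 30 58
f 37 58 23
f 59 58 37
f 30 60 57
f 60 29 53
f 57 53 21
f 60 53 57
f 29 55 54
f 55 26 42
f 54 42 25
f 55 42 54
f 26 41 46
f 41 20 43
f 46 43 27
f 41 43 46
f 22 48 34
f 48 28 49
f 34 49 23
f 48 49 34
f 22 34 32
f 34 23 33
f 32 33 21
f 34 33 32
f 22 32 39
f 32 21 38
f 39 38 25
f 32 38 39
f 22 39 44
f 39 25 45
f 44 45 27
f 39 45 44
f 22 44 48
f 44 27 51
f 48 51 28
f 44 51 48
f 23 49 37
f 49 28 50
f 37 50 24
f 49 50 37
f 21 33 57
f 33 23 58
f 57 58 30
f 33 58 57
f 25 38 54
f 38 21 53
f 54 53 29
f 38 53 54
f 27 45 46
f 45 25 42
f 46 42 26
f 45 42 46
f 28 51 47
f 51 27 43
f 47 43 20
f 51 43 47

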